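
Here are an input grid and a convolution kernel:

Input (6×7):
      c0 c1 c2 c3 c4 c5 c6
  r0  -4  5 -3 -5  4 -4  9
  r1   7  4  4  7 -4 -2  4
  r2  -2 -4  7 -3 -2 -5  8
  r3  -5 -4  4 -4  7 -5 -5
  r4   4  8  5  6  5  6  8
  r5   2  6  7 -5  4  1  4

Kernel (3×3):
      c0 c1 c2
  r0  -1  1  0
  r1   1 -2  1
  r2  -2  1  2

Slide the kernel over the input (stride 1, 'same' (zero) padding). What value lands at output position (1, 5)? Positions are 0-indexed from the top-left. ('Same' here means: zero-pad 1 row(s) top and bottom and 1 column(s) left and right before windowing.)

The receptive field on the zero-padded input at this output position is [4 -4 9 / -4 -2 4 / -2 -5 8]. Elementwise product with the kernel and sum: 4·-1 + -4·1 + -4·1 + -2·-2 + 4·1 + -2·-2 + -5·1 + 8·2.

11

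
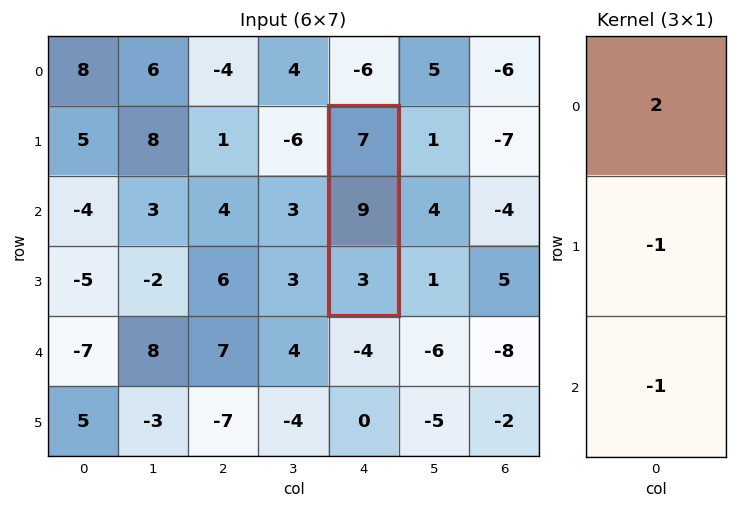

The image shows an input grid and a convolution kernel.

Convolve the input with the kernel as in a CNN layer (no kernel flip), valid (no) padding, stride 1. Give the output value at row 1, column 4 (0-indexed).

The receptive field on the input at this output position is [7 / 9 / 3]. Elementwise product with the kernel and sum: 7·2 + 9·-1 + 3·-1.

2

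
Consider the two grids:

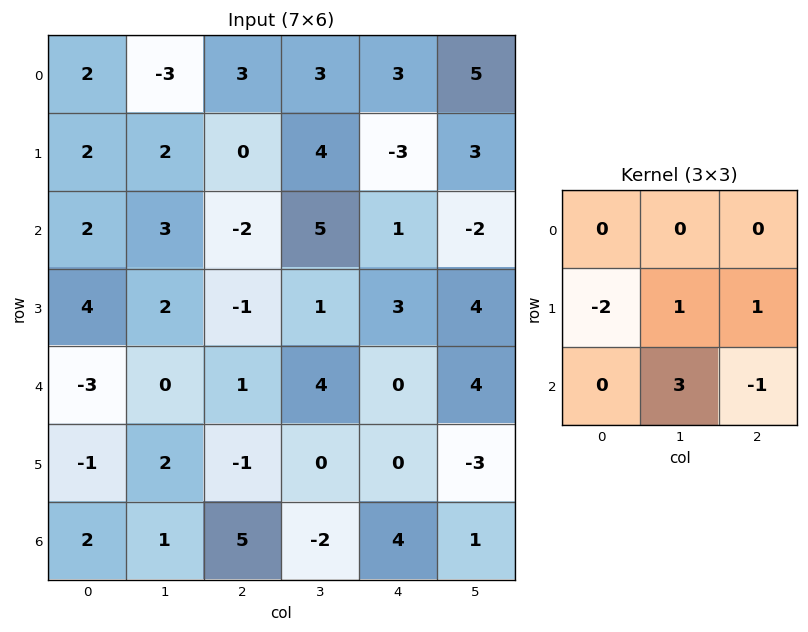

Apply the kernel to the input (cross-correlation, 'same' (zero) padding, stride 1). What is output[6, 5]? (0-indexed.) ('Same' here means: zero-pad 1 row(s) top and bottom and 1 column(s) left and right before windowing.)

The receptive field on the zero-padded input at this output position is [0 -3 0 / 4 1 0 / 0 0 0]. Elementwise product with the kernel and sum: 4·-2 + 1·1 + 0·1 + 0·3 + 0·-1.

-7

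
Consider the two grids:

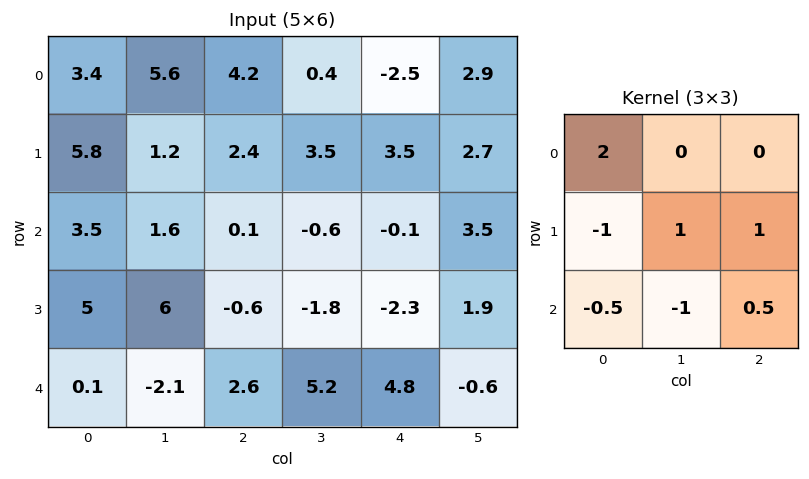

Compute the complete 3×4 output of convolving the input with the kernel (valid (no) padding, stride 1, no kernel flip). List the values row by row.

1.3 14.7 13.5 5.65
1 -3 4.95 15.15
10.75 -4.15 -7.4 -7.5

Output[0,0]: The receptive field on the input at this output position is [3.4 5.6 4.2 / 5.8 1.2 2.4 / 3.5 1.6 0.1]. Elementwise product with the kernel and sum: 3.4·2 + 5.8·-1 + 1.2·1 + 2.4·1 + 3.5·-0.5 + 1.6·-1 + 0.1·0.5.
Output[0,1]: The receptive field on the input at this output position is [5.6 4.2 0.4 / 1.2 2.4 3.5 / 1.6 0.1 -0.6]. Elementwise product with the kernel and sum: 5.6·2 + 1.2·-1 + 2.4·1 + 3.5·1 + 1.6·-0.5 + 0.1·-1 + -0.6·0.5.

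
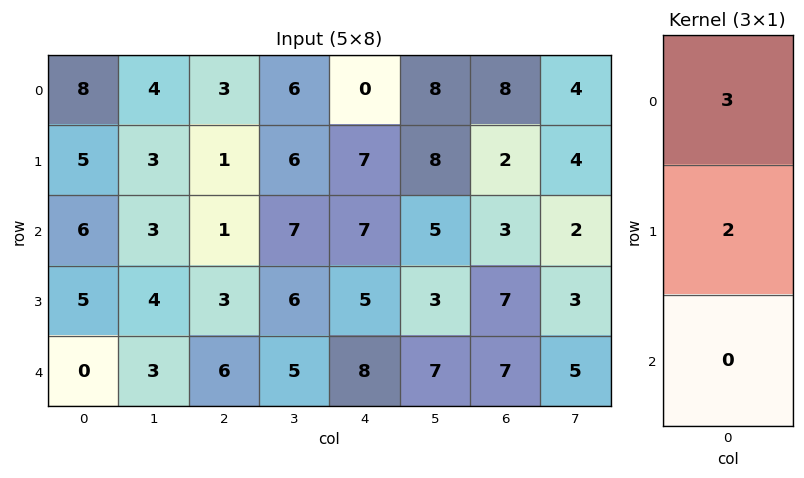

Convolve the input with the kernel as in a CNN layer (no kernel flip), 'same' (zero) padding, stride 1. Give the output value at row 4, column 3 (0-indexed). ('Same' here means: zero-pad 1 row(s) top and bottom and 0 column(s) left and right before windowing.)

28

The receptive field on the zero-padded input at this output position is [6 / 5 / 0]. Elementwise product with the kernel and sum: 6·3 + 5·2.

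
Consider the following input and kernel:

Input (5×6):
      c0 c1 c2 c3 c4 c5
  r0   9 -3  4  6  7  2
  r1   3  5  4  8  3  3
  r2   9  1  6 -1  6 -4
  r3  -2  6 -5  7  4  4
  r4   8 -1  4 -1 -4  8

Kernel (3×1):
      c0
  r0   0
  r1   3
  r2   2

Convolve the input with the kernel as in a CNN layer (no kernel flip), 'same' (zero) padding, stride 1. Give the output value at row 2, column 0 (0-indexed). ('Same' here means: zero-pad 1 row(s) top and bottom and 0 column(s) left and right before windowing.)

The receptive field on the zero-padded input at this output position is [3 / 9 / -2]. Elementwise product with the kernel and sum: 9·3 + -2·2.

23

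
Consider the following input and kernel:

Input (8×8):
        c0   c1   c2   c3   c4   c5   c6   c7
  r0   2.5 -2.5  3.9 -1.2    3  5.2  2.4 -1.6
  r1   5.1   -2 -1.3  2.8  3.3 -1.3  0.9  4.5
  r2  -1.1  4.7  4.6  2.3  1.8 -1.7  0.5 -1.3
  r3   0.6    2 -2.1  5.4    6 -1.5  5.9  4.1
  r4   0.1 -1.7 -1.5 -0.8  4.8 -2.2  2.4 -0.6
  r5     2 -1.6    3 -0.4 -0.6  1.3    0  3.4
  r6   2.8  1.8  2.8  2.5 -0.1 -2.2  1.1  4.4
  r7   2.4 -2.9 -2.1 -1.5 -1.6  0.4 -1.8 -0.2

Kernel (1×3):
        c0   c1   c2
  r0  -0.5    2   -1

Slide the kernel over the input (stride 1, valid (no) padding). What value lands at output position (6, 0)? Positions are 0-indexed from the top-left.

The receptive field on the input at this output position is [2.8 1.8 2.8]. Elementwise product with the kernel and sum: 2.8·-0.5 + 1.8·2 + 2.8·-1.

-0.6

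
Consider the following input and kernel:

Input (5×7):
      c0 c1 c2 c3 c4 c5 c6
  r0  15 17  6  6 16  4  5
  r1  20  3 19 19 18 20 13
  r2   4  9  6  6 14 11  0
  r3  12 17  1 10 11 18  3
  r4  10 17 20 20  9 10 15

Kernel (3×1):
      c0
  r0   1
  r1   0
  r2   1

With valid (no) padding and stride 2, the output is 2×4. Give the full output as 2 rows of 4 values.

Output[0,0]: The receptive field on the input at this output position is [15 / 20 / 4]. Elementwise product with the kernel and sum: 15·1 + 4·1.
Output[0,1]: The receptive field on the input at this output position is [6 / 19 / 6]. Elementwise product with the kernel and sum: 6·1 + 6·1.

19 12 30 5
14 26 23 15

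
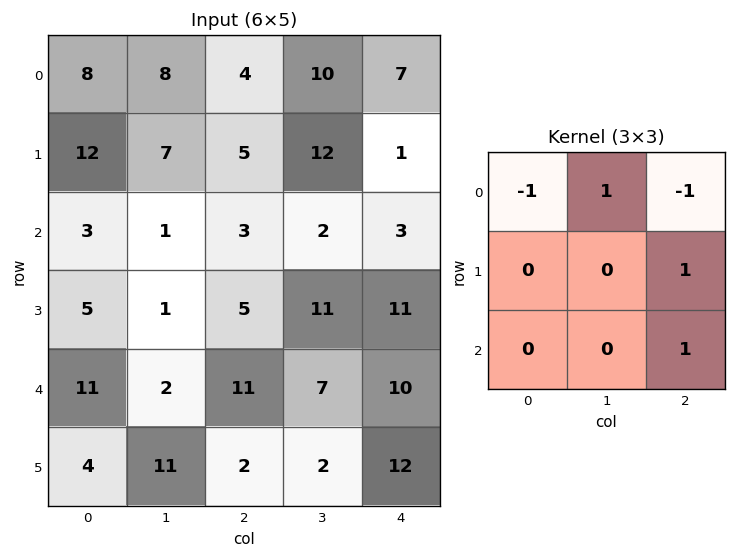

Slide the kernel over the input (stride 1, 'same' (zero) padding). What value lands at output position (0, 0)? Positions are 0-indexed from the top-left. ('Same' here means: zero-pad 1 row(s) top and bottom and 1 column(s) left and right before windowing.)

15

The receptive field on the zero-padded input at this output position is [0 0 0 / 0 8 8 / 0 12 7]. Elementwise product with the kernel and sum: 0·-1 + 0·1 + 0·-1 + 8·1 + 7·1.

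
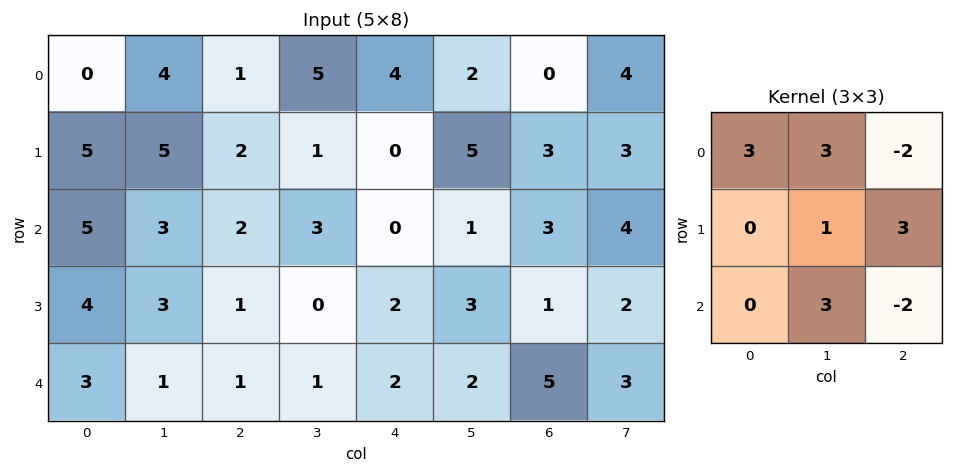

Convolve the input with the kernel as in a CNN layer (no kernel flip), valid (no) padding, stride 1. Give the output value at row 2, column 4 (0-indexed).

-1

The receptive field on the input at this output position is [0 1 3 / 2 3 1 / 2 2 5]. Elementwise product with the kernel and sum: 0·3 + 1·3 + 3·-2 + 3·1 + 1·3 + 2·3 + 5·-2.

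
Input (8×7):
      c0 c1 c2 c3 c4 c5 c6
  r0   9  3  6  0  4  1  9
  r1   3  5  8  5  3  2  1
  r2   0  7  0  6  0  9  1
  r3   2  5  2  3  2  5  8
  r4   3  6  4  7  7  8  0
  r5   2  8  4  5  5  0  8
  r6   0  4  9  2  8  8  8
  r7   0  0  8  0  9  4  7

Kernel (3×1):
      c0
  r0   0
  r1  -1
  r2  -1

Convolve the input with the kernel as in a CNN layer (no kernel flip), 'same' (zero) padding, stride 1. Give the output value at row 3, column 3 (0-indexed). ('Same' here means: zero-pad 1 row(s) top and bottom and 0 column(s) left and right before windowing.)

The receptive field on the zero-padded input at this output position is [6 / 3 / 7]. Elementwise product with the kernel and sum: 3·-1 + 7·-1.

-10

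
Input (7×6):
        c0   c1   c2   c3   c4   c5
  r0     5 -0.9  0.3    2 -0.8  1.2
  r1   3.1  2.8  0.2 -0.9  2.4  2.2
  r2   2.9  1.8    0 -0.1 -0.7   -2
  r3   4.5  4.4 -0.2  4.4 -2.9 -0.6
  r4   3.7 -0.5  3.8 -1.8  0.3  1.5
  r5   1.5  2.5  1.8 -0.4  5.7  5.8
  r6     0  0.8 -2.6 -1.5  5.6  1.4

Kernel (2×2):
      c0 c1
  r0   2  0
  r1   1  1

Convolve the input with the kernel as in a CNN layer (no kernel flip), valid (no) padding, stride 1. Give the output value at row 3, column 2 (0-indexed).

1.6

The receptive field on the input at this output position is [-0.2 4.4 / 3.8 -1.8]. Elementwise product with the kernel and sum: -0.2·2 + 3.8·1 + -1.8·1.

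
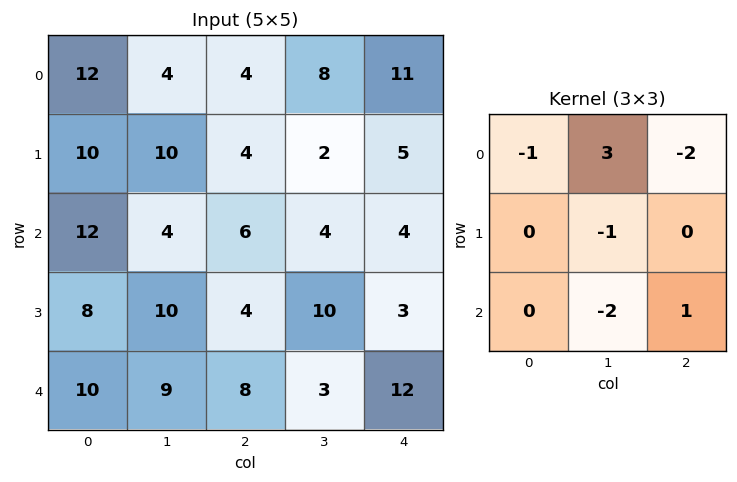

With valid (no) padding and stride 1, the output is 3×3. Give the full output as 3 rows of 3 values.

-20 -20 -8
-8 -6 -29
-32 -11 -6

Output[0,0]: The receptive field on the input at this output position is [12 4 4 / 10 10 4 / 12 4 6]. Elementwise product with the kernel and sum: 12·-1 + 4·3 + 4·-2 + 10·-1 + 4·-2 + 6·1.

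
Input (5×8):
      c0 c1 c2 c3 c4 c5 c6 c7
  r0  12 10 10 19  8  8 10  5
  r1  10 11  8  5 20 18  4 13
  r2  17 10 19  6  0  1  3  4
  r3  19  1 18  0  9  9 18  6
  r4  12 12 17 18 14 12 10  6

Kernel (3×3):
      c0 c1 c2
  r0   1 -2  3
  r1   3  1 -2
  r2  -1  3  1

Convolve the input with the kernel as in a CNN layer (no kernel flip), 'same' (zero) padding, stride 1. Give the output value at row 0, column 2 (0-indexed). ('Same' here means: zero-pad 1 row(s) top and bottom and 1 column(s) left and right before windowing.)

20

The receptive field on the zero-padded input at this output position is [0 0 0 / 10 10 19 / 11 8 5]. Elementwise product with the kernel and sum: 0·1 + 0·-2 + 0·3 + 10·3 + 10·1 + 19·-2 + 11·-1 + 8·3 + 5·1.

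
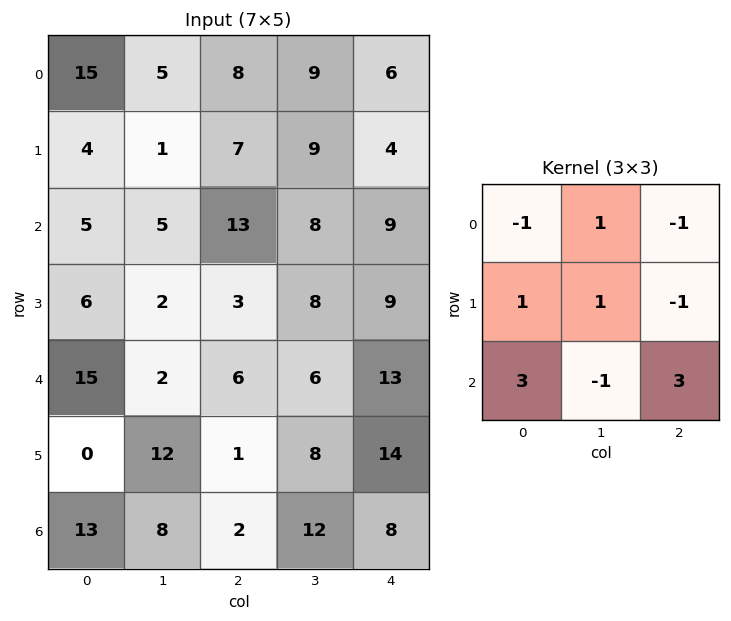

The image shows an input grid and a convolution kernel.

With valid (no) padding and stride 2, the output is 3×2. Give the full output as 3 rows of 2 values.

Output[0,0]: The receptive field on the input at this output position is [15 5 8 / 4 1 7 / 5 5 13]. Elementwise product with the kernel and sum: 15·-1 + 5·1 + 8·-1 + 4·1 + 1·1 + 7·-1 + 5·3 + 5·-1 + 13·3.
Output[0,1]: The receptive field on the input at this output position is [8 9 6 / 7 9 4 / 13 8 9]. Elementwise product with the kernel and sum: 8·-1 + 9·1 + 6·-1 + 7·1 + 9·1 + 4·-1 + 13·3 + 8·-1 + 9·3.

29 65
53 39
29 0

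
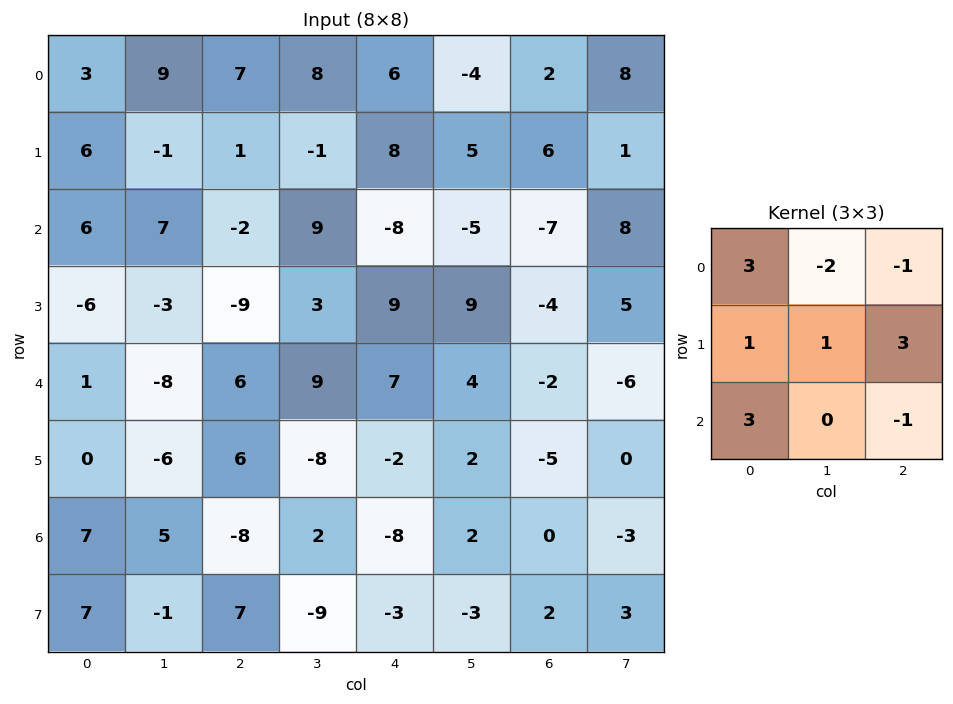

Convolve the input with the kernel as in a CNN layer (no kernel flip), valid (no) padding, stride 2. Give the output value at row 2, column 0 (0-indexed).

54

The receptive field on the input at this output position is [1 -8 6 / 0 -6 6 / 7 5 -8]. Elementwise product with the kernel and sum: 1·3 + -8·-2 + 6·-1 + 0·1 + -6·1 + 6·3 + 7·3 + -8·-1.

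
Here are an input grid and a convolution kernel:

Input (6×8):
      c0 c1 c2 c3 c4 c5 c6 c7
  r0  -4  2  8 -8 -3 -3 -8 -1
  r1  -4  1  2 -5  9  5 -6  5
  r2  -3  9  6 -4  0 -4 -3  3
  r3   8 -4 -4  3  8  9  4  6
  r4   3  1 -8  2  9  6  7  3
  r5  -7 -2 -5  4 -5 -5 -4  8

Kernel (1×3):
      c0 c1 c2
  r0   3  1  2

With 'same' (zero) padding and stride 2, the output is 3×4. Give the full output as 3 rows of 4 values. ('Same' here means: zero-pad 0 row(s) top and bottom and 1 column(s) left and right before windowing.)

Output[0,0]: The receptive field on the zero-padded input at this output position is [0 -4 2]. Elementwise product with the kernel and sum: 0·3 + -4·1 + 2·2.

0 -2 -33 -19
15 25 -20 -9
5 -1 27 31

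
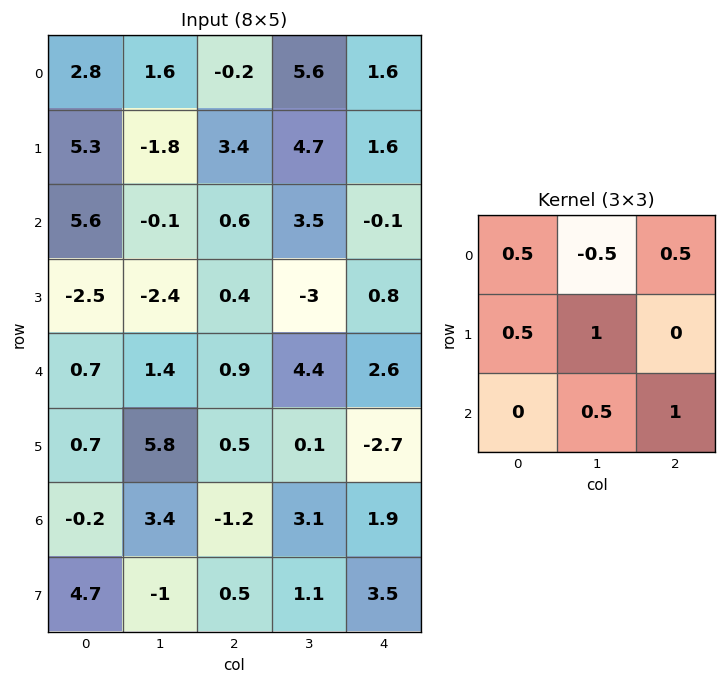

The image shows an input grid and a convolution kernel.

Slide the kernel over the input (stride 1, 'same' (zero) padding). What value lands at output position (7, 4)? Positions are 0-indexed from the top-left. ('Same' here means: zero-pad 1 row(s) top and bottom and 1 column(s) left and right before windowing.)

The receptive field on the zero-padded input at this output position is [3.1 1.9 0 / 1.1 3.5 0 / 0 0 0]. Elementwise product with the kernel and sum: 3.1·0.5 + 1.9·-0.5 + 0·0.5 + 1.1·0.5 + 3.5·1 + 0·0.5 + 0·1.

4.65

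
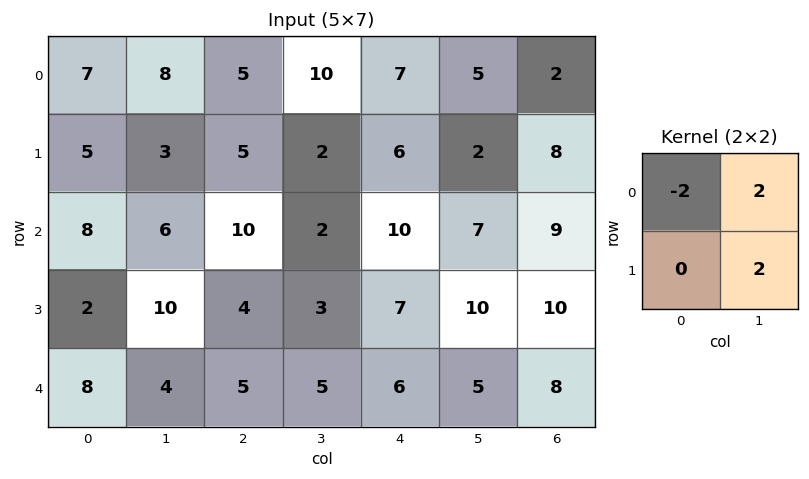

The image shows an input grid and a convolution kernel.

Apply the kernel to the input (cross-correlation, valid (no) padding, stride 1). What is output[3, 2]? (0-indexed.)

8

The receptive field on the input at this output position is [4 3 / 5 5]. Elementwise product with the kernel and sum: 4·-2 + 3·2 + 5·2.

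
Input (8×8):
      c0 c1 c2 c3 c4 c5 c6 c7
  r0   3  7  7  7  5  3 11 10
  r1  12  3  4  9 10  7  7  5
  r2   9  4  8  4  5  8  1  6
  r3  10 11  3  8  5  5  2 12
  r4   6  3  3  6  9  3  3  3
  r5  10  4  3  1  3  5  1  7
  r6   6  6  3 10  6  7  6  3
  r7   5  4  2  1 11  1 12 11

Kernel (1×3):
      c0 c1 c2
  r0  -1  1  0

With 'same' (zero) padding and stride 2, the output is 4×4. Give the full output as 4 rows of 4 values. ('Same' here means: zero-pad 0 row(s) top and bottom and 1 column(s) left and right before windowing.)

Output[0,0]: The receptive field on the zero-padded input at this output position is [0 3 7]. Elementwise product with the kernel and sum: 0·-1 + 3·1.

3 0 -2 8
9 4 1 -7
6 0 3 0
6 -3 -4 -1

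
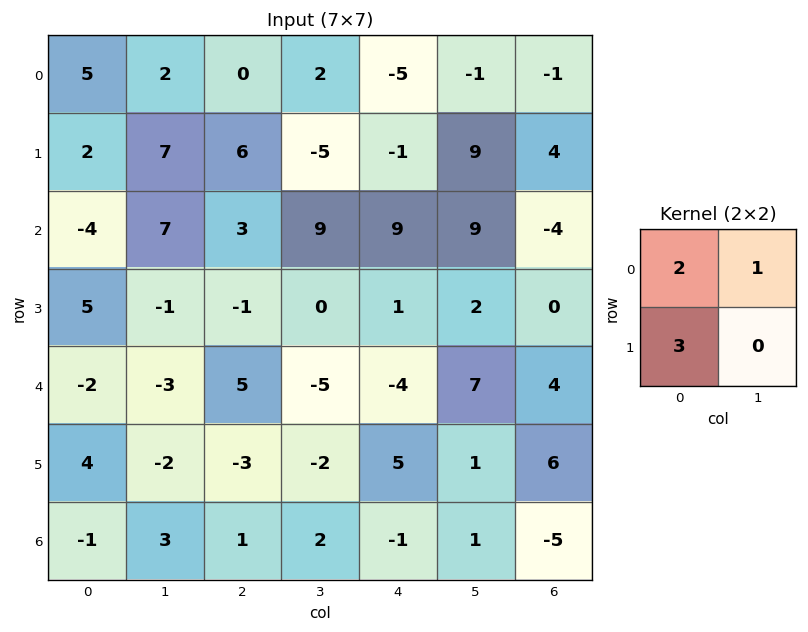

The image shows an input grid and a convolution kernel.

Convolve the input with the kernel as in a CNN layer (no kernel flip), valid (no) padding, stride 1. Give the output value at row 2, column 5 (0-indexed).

20

The receptive field on the input at this output position is [9 -4 / 2 0]. Elementwise product with the kernel and sum: 9·2 + -4·1 + 2·3.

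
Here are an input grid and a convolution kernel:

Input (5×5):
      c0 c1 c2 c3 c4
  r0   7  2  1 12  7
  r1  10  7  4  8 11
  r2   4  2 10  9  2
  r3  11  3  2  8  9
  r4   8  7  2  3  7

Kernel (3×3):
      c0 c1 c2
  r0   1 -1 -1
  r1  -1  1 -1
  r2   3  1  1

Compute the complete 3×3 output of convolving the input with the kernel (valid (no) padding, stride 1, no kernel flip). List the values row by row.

21 3 16
25 13 5
15 0 12

Output[0,0]: The receptive field on the input at this output position is [7 2 1 / 10 7 4 / 4 2 10]. Elementwise product with the kernel and sum: 7·1 + 2·-1 + 1·-1 + 10·-1 + 7·1 + 4·-1 + 4·3 + 2·1 + 10·1.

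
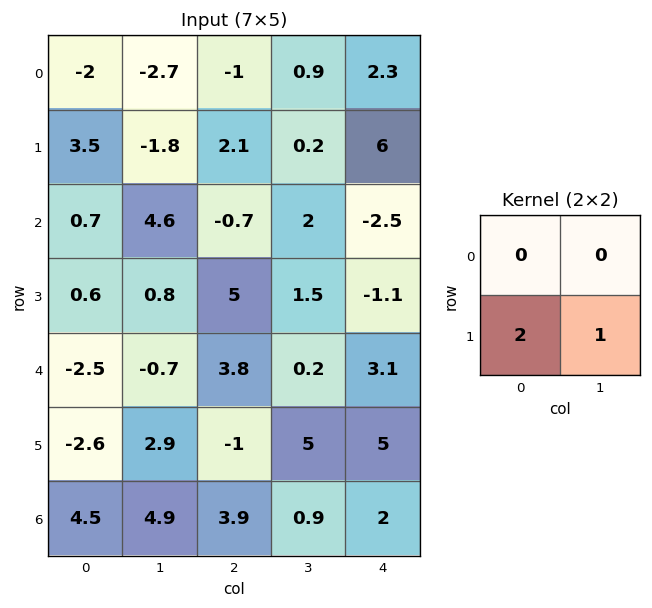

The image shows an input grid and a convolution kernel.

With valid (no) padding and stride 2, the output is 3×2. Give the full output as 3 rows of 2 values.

5.2 4.4
2 11.5
-2.3 3

Output[0,0]: The receptive field on the input at this output position is [-2 -2.7 / 3.5 -1.8]. Elementwise product with the kernel and sum: 3.5·2 + -1.8·1.
Output[0,1]: The receptive field on the input at this output position is [-1 0.9 / 2.1 0.2]. Elementwise product with the kernel and sum: 2.1·2 + 0.2·1.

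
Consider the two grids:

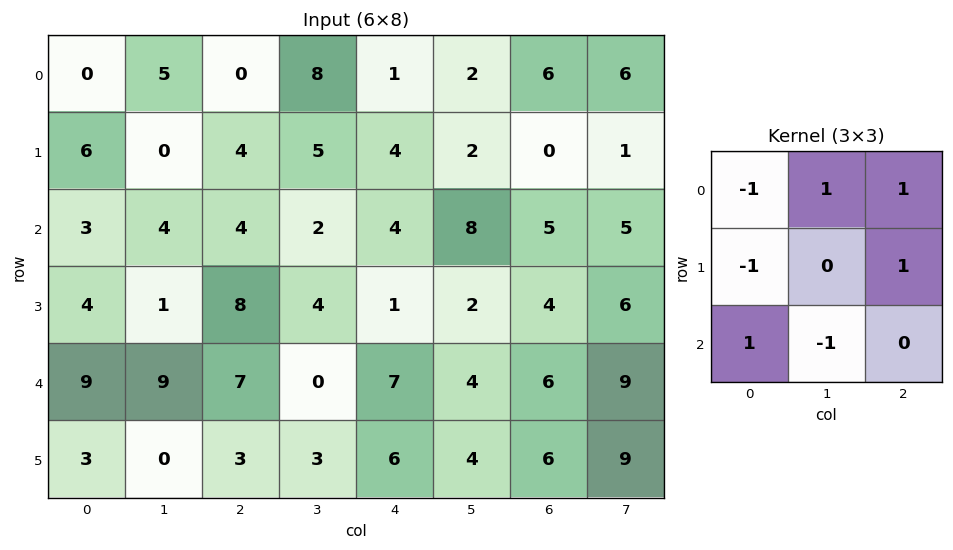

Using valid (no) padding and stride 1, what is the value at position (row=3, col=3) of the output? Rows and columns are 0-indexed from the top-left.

0

The receptive field on the input at this output position is [4 1 2 / 0 7 4 / 3 6 4]. Elementwise product with the kernel and sum: 4·-1 + 1·1 + 2·1 + 0·-1 + 4·1 + 3·1 + 6·-1.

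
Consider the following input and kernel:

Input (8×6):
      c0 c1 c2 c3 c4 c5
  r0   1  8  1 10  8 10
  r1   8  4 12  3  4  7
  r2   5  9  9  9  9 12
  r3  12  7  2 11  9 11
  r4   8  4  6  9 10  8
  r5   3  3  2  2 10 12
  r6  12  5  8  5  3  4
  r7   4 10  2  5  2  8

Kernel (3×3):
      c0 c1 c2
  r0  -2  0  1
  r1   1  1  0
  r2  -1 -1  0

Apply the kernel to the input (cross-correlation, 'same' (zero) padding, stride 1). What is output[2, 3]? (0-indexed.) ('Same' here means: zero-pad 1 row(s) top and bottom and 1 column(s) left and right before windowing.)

The receptive field on the zero-padded input at this output position is [12 3 4 / 9 9 9 / 2 11 9]. Elementwise product with the kernel and sum: 12·-2 + 4·1 + 9·1 + 9·1 + 2·-1 + 11·-1.

-15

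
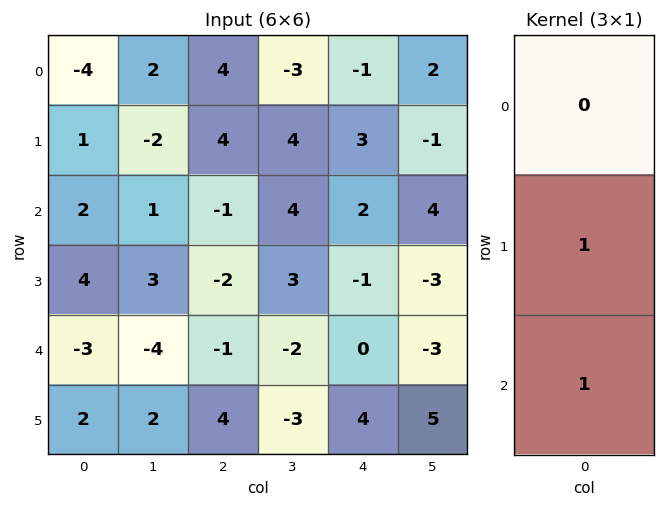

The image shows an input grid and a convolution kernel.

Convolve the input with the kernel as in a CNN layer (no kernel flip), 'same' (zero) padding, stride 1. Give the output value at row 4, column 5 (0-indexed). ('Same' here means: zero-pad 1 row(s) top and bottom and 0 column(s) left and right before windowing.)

2

The receptive field on the zero-padded input at this output position is [-3 / -3 / 5]. Elementwise product with the kernel and sum: -3·1 + 5·1.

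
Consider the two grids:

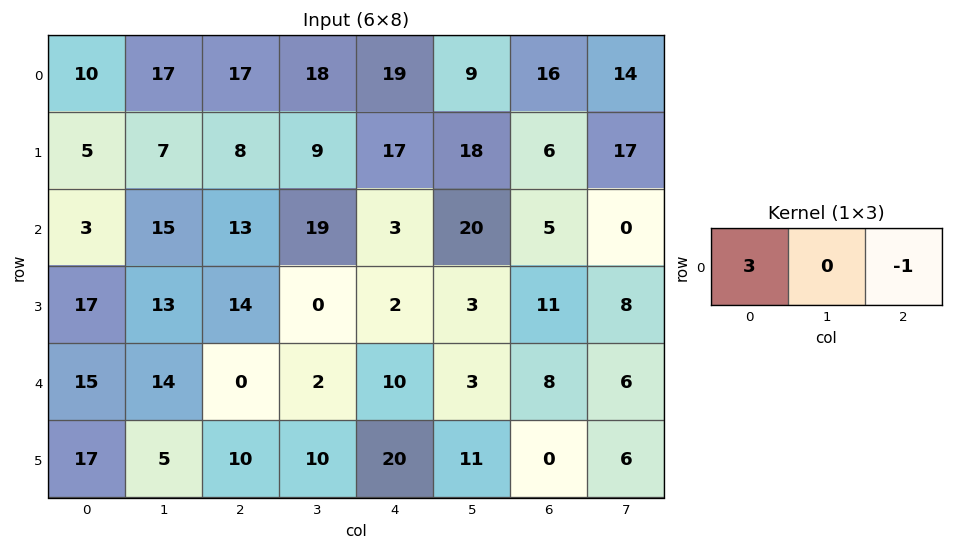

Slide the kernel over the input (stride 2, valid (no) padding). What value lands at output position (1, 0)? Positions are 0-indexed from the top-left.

The receptive field on the input at this output position is [3 15 13]. Elementwise product with the kernel and sum: 3·3 + 13·-1.

-4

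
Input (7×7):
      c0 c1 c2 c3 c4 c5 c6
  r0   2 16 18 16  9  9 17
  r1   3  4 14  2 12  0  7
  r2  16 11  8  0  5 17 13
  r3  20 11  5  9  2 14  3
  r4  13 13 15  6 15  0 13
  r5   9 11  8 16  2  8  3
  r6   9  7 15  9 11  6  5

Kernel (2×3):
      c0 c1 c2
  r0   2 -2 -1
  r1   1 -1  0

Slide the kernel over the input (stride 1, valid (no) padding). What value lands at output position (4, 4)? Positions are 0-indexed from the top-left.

The receptive field on the input at this output position is [15 0 13 / 2 8 3]. Elementwise product with the kernel and sum: 15·2 + 0·-2 + 13·-1 + 2·1 + 8·-1.

11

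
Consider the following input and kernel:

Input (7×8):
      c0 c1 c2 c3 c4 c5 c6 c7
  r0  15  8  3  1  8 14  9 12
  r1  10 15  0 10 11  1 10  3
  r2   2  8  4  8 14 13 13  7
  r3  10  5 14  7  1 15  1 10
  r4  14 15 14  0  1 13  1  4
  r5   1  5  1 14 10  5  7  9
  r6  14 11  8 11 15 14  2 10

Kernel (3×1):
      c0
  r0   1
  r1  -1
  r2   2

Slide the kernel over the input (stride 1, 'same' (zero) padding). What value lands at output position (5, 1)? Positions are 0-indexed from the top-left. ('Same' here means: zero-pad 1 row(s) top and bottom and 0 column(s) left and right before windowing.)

The receptive field on the zero-padded input at this output position is [15 / 5 / 11]. Elementwise product with the kernel and sum: 15·1 + 5·-1 + 11·2.

32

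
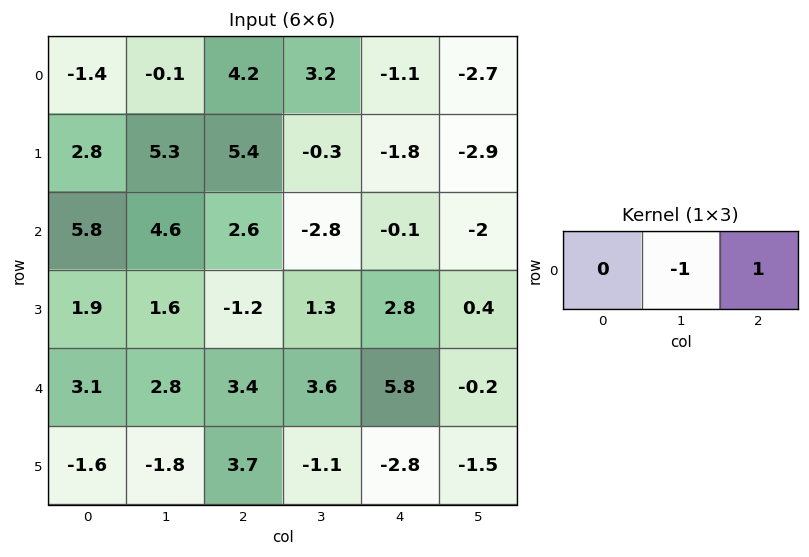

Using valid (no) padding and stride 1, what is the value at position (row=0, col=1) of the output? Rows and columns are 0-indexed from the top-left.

-1

The receptive field on the input at this output position is [-0.1 4.2 3.2]. Elementwise product with the kernel and sum: 4.2·-1 + 3.2·1.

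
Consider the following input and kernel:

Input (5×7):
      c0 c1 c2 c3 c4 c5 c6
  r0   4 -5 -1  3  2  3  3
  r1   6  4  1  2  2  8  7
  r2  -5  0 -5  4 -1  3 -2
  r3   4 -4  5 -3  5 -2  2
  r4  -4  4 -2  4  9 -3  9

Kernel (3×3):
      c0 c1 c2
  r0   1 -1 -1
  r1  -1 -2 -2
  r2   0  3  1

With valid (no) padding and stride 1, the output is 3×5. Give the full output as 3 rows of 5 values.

-11 -28 -4 -24 -29
9 15 -8 -3 -18
4 -1 4 23 -7

Output[0,0]: The receptive field on the input at this output position is [4 -5 -1 / 6 4 1 / -5 0 -5]. Elementwise product with the kernel and sum: 4·1 + -5·-1 + -1·-1 + 6·-1 + 4·-2 + 1·-2 + 0·3 + -5·1.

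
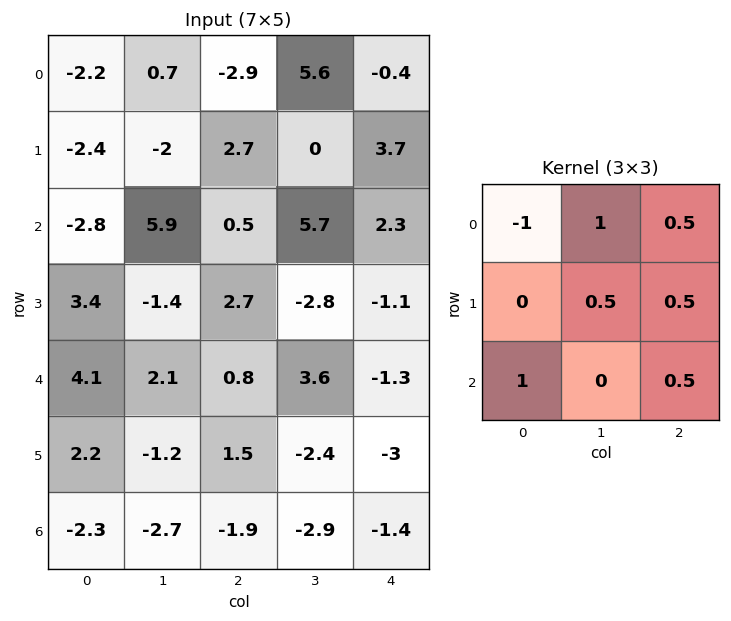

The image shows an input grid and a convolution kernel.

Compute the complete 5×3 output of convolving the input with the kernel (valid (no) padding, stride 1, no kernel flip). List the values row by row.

-0.75 9.3 11.8
9.7 5 5.3
14.1 1.3 4.55
0.95 2.5 -4.9
-4.7 -4.1 -3.15

Output[0,0]: The receptive field on the input at this output position is [-2.2 0.7 -2.9 / -2.4 -2 2.7 / -2.8 5.9 0.5]. Elementwise product with the kernel and sum: -2.2·-1 + 0.7·1 + -2.9·0.5 + -2·0.5 + 2.7·0.5 + -2.8·1 + 0.5·0.5.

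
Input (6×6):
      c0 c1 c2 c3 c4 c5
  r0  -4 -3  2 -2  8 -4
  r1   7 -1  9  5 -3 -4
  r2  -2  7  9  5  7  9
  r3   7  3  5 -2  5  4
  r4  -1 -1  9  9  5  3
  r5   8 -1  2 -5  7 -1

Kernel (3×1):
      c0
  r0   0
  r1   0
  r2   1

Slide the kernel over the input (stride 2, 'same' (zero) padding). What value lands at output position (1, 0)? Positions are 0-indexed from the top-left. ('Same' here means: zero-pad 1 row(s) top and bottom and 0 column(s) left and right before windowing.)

The receptive field on the zero-padded input at this output position is [7 / -2 / 7]. Elementwise product with the kernel and sum: 7·1.

7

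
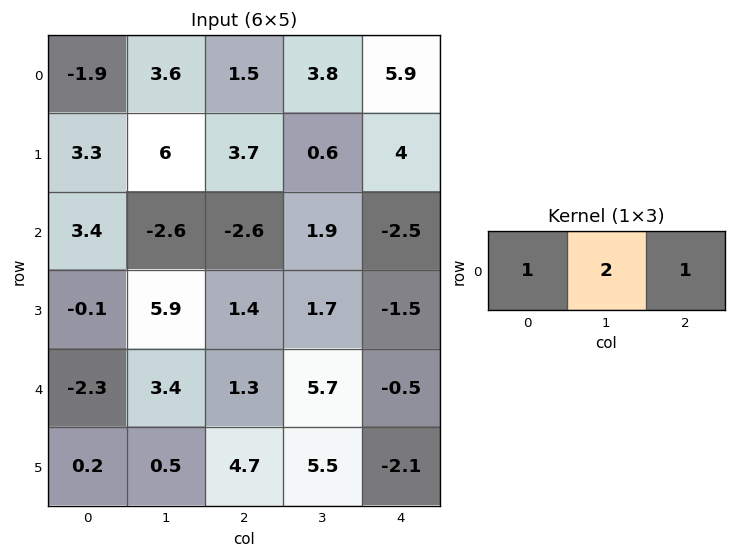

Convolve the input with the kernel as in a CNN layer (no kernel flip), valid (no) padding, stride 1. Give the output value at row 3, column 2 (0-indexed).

The receptive field on the input at this output position is [1.4 1.7 -1.5]. Elementwise product with the kernel and sum: 1.4·1 + 1.7·2 + -1.5·1.

3.3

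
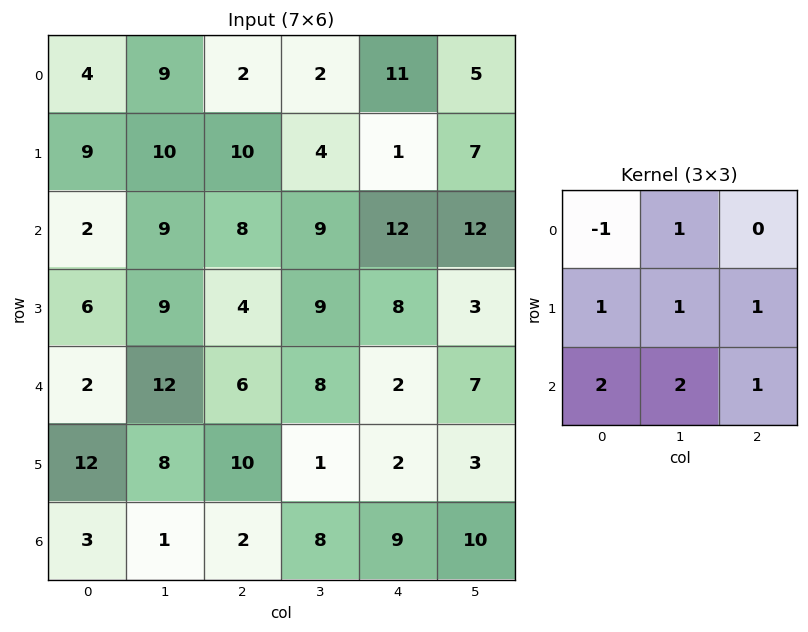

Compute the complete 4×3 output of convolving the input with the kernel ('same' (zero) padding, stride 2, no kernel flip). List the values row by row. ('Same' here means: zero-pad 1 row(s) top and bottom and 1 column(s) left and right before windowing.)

41 57 35
41 61 67
52 58 25
16 13 28

Output[0,0]: The receptive field on the zero-padded input at this output position is [0 0 0 / 0 4 9 / 0 9 10]. Elementwise product with the kernel and sum: 0·-1 + 0·1 + 0·1 + 4·1 + 9·1 + 0·2 + 9·2 + 10·1.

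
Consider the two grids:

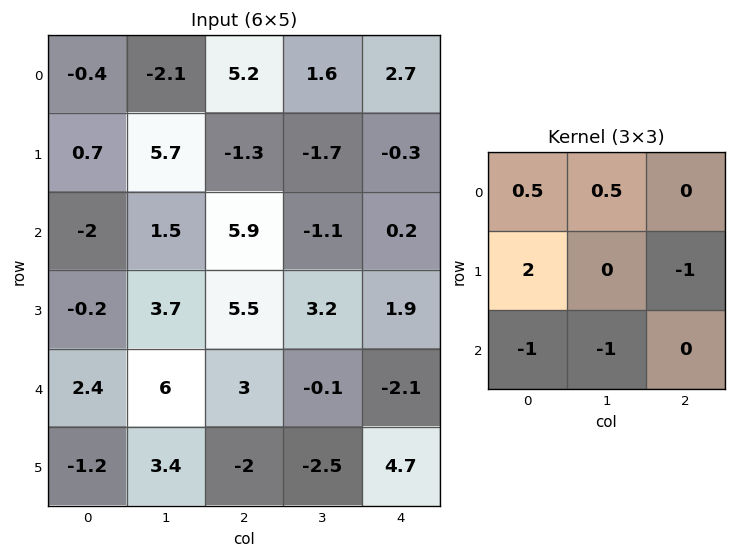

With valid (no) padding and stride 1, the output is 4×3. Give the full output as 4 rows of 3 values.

Output[0,0]: The receptive field on the input at this output position is [-0.4 -2.1 5.2 / 0.7 5.7 -1.3 / -2 1.5 5.9]. Elementwise product with the kernel and sum: -0.4·0.5 + -2.1·0.5 + 0.7·2 + -1.3·-1 + -2·-1 + 1.5·-1.
Output[0,1]: The receptive field on the input at this output position is [-2.1 5.2 1.6 / 5.7 -1.3 -1.7 / 1.5 5.9 -1.1]. Elementwise product with the kernel and sum: -2.1·0.5 + 5.2·0.5 + 5.7·2 + -1.7·-1 + 1.5·-1 + 5.9·-1.

1.95 7.25 -3.7
-10.2 -2.9 1.4
-14.55 -1.1 8.6
1.35 15.3 16.95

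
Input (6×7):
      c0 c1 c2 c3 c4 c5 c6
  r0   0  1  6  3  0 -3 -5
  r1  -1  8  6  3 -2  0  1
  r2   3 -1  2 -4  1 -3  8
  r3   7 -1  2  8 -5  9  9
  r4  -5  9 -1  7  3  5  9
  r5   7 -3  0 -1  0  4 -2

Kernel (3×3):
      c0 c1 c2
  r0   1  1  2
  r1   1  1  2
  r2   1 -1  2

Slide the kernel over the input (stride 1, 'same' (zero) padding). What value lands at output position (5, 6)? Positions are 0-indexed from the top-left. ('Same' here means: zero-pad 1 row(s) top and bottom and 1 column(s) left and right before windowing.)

16

The receptive field on the zero-padded input at this output position is [5 9 0 / 4 -2 0 / 0 0 0]. Elementwise product with the kernel and sum: 5·1 + 9·1 + 0·2 + 4·1 + -2·1 + 0·2 + 0·1 + 0·-1 + 0·2.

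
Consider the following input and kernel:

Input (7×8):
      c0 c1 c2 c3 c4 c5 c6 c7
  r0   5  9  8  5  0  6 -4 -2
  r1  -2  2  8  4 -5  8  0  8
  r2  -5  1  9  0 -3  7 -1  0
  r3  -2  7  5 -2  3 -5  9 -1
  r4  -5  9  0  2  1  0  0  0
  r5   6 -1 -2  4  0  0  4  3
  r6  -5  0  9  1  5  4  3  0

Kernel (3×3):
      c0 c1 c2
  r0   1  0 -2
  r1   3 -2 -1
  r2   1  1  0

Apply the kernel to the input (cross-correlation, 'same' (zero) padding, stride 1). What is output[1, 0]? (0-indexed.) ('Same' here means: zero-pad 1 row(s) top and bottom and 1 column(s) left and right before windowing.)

-21

The receptive field on the zero-padded input at this output position is [0 5 9 / 0 -2 2 / 0 -5 1]. Elementwise product with the kernel and sum: 0·1 + 9·-2 + 0·3 + -2·-2 + 2·-1 + 0·1 + -5·1.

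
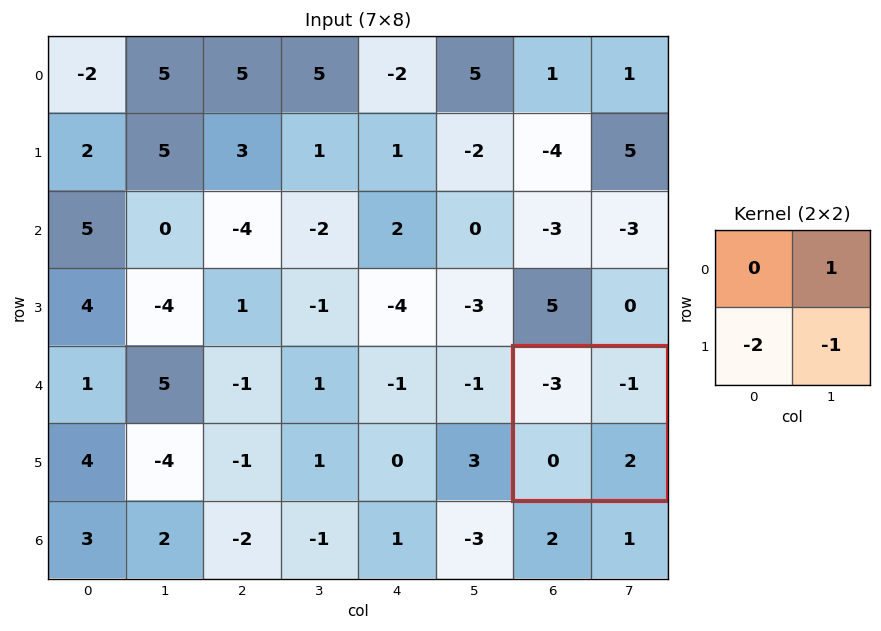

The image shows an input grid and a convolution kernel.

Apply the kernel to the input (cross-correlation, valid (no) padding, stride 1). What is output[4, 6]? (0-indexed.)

The receptive field on the input at this output position is [-3 -1 / 0 2]. Elementwise product with the kernel and sum: -1·1 + 0·-2 + 2·-1.

-3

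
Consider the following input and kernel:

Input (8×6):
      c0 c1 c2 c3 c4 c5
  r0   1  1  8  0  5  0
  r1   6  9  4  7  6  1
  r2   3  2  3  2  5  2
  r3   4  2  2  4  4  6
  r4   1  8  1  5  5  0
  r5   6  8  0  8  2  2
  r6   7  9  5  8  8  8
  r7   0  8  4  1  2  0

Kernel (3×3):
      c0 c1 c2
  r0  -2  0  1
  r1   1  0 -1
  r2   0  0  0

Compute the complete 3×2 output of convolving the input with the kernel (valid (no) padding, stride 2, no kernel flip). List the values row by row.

Output[0,0]: The receptive field on the input at this output position is [1 1 8 / 6 9 4 / 3 2 3]. Elementwise product with the kernel and sum: 1·-2 + 8·1 + 6·1 + 4·-1.

8 -13
-1 -3
5 1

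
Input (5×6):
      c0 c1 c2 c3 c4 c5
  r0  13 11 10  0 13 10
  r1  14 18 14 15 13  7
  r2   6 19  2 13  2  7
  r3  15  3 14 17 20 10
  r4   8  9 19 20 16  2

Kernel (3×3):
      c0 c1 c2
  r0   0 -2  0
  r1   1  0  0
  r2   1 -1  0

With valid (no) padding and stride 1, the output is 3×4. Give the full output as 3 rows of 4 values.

Output[0,0]: The receptive field on the input at this output position is [13 11 10 / 14 18 14 / 6 19 2]. Elementwise product with the kernel and sum: 11·-2 + 14·1 + 6·1 + 19·-1.

-21 15 3 0
-18 -20 -31 -16
-24 -11 -13 17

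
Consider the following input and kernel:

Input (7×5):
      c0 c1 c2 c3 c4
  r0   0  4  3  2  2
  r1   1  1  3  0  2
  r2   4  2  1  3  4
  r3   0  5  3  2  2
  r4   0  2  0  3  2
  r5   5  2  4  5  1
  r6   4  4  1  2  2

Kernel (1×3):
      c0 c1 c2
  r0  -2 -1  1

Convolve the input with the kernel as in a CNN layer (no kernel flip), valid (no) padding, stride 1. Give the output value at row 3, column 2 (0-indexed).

-6

The receptive field on the input at this output position is [3 2 2]. Elementwise product with the kernel and sum: 3·-2 + 2·-1 + 2·1.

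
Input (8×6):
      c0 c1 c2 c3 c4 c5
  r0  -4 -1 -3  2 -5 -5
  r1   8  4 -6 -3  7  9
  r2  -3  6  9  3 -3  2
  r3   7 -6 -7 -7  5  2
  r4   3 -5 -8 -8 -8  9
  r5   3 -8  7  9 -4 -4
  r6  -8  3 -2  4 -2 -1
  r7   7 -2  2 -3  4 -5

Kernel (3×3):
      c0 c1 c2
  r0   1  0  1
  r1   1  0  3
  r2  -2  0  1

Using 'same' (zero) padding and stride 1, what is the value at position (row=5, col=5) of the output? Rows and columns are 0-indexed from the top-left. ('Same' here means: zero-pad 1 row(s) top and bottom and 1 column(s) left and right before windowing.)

The receptive field on the zero-padded input at this output position is [-8 9 0 / -4 -4 0 / -2 -1 0]. Elementwise product with the kernel and sum: -8·1 + 0·1 + -4·1 + 0·3 + -2·-2 + 0·1.

-8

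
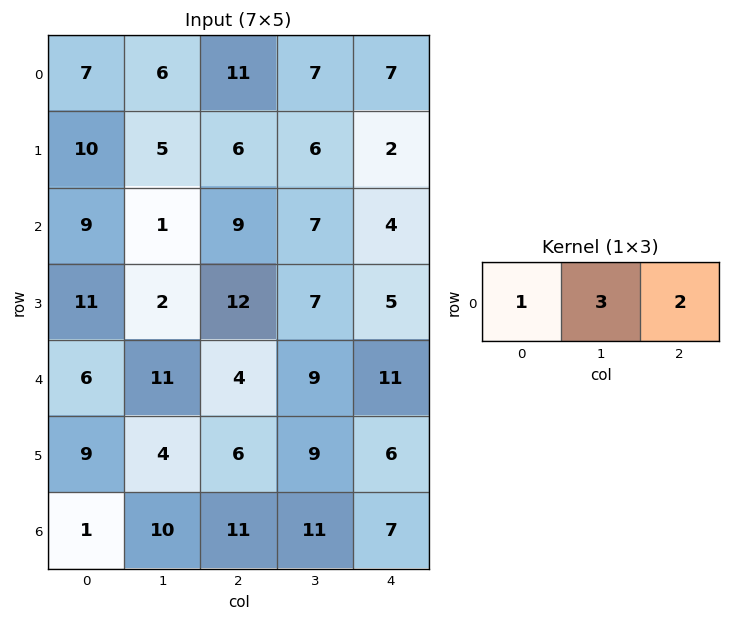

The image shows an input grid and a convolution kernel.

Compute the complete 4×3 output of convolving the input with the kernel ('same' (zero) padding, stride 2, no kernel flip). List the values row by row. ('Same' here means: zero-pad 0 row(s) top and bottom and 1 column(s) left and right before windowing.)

Output[0,0]: The receptive field on the zero-padded input at this output position is [0 7 6]. Elementwise product with the kernel and sum: 0·1 + 7·3 + 6·2.
Output[0,1]: The receptive field on the zero-padded input at this output position is [6 11 7]. Elementwise product with the kernel and sum: 6·1 + 11·3 + 7·2.

33 53 28
29 42 19
40 41 42
23 65 32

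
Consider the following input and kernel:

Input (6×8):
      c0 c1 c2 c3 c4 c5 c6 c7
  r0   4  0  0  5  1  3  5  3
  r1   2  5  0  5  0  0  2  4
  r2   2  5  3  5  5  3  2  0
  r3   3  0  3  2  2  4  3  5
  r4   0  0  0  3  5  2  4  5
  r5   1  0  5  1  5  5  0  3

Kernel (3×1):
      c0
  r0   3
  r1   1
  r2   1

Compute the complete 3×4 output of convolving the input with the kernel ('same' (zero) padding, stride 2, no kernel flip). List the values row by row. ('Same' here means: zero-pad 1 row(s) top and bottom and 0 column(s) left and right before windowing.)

Output[0,0]: The receptive field on the zero-padded input at this output position is [0 / 4 / 2]. Elementwise product with the kernel and sum: 0·3 + 4·1 + 2·1.
Output[0,1]: The receptive field on the zero-padded input at this output position is [0 / 0 / 0]. Elementwise product with the kernel and sum: 0·3 + 0·1 + 0·1.

6 0 1 7
11 6 7 11
10 14 16 13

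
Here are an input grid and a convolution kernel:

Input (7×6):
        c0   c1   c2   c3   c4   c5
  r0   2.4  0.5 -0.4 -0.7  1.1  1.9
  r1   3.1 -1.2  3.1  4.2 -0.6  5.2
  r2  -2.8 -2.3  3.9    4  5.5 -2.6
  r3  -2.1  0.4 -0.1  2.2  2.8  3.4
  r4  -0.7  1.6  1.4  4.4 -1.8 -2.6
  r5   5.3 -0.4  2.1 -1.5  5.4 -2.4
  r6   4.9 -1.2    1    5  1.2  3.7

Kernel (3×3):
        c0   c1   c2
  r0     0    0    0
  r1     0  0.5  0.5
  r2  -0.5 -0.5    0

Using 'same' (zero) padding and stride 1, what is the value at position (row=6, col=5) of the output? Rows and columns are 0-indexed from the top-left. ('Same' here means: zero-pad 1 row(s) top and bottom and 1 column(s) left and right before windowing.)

The receptive field on the zero-padded input at this output position is [5.4 -2.4 0 / 1.2 3.7 0 / 0 0 0]. Elementwise product with the kernel and sum: 3.7·0.5 + 0·0.5 + 0·-0.5 + 0·-0.5.

1.85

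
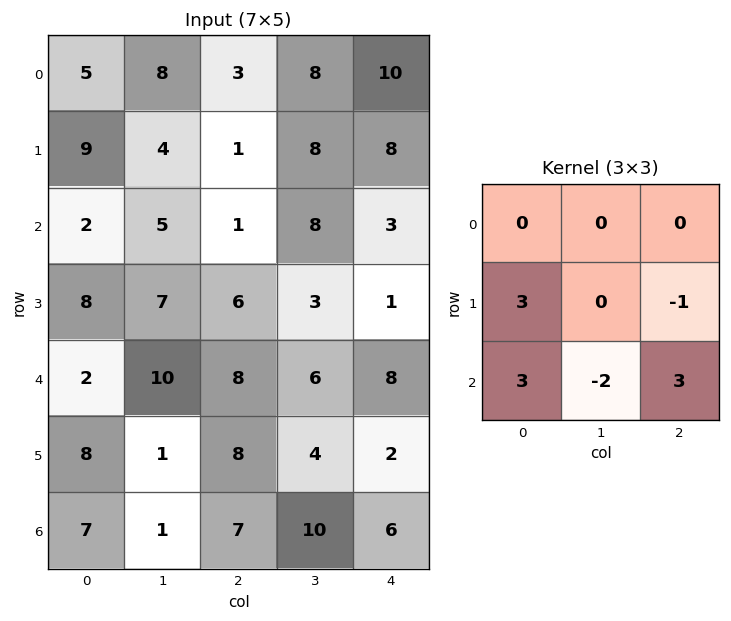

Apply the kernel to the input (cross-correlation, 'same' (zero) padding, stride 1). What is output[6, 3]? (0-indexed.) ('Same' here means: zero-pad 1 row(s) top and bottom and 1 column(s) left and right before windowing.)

15

The receptive field on the zero-padded input at this output position is [8 4 2 / 7 10 6 / 0 0 0]. Elementwise product with the kernel and sum: 7·3 + 6·-1 + 0·3 + 0·-2 + 0·3.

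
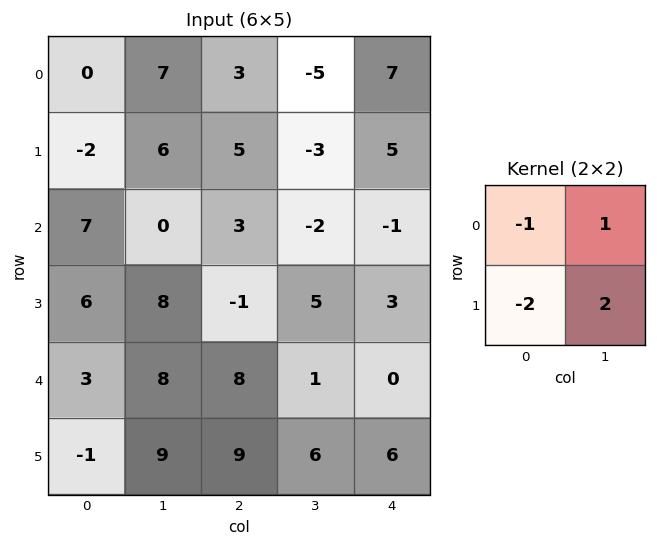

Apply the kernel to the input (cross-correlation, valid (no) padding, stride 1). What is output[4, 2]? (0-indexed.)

-13

The receptive field on the input at this output position is [8 1 / 9 6]. Elementwise product with the kernel and sum: 8·-1 + 1·1 + 9·-2 + 6·2.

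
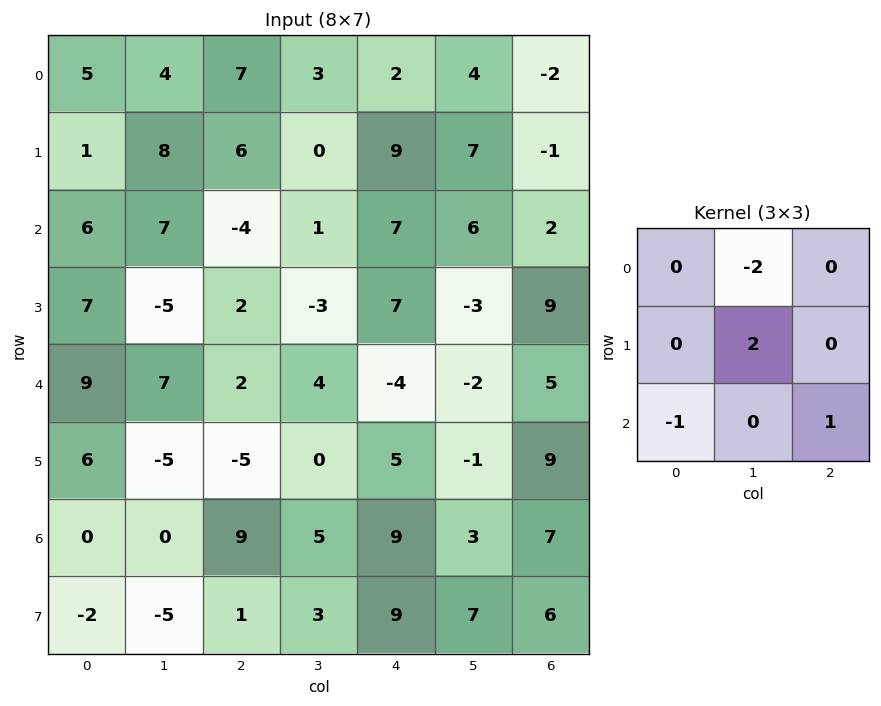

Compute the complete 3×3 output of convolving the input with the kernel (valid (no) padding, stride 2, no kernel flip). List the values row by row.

-2 5 1
-31 -14 -9
-15 -8 0

Output[0,0]: The receptive field on the input at this output position is [5 4 7 / 1 8 6 / 6 7 -4]. Elementwise product with the kernel and sum: 4·-2 + 8·2 + 6·-1 + -4·1.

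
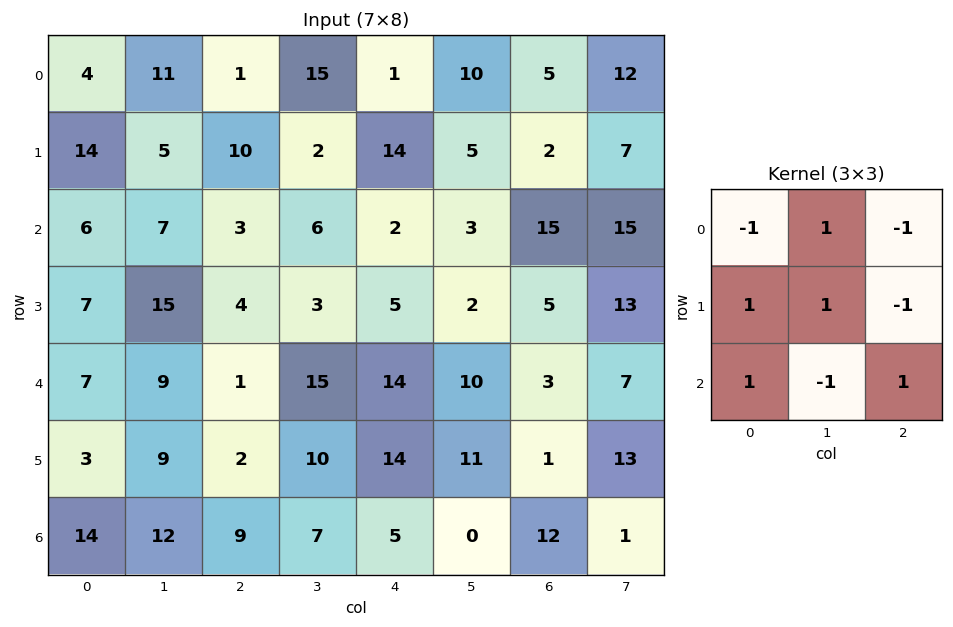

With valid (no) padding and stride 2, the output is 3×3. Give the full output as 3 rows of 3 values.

17 10 35
15 3 -5
22 5 34

Output[0,0]: The receptive field on the input at this output position is [4 11 1 / 14 5 10 / 6 7 3]. Elementwise product with the kernel and sum: 4·-1 + 11·1 + 1·-1 + 14·1 + 5·1 + 10·-1 + 6·1 + 7·-1 + 3·1.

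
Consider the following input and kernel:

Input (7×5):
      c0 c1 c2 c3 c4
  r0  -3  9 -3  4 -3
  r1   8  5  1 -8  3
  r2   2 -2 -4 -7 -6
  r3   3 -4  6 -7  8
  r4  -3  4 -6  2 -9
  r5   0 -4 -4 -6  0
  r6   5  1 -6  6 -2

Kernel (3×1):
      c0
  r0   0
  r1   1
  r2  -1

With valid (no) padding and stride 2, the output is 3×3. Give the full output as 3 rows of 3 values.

Output[0,0]: The receptive field on the input at this output position is [-3 / 8 / 2]. Elementwise product with the kernel and sum: 8·1 + 2·-1.
Output[0,1]: The receptive field on the input at this output position is [-3 / 1 / -4]. Elementwise product with the kernel and sum: 1·1 + -4·-1.

6 5 9
6 12 17
-5 2 2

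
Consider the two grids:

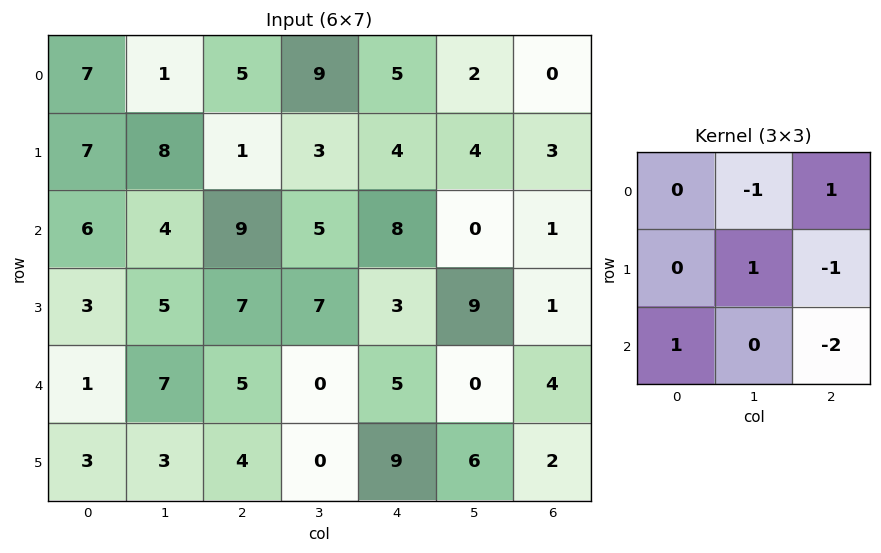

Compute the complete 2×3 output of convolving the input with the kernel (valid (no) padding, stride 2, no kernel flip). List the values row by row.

-1 -12 5
-6 2 6

Output[0,0]: The receptive field on the input at this output position is [7 1 5 / 7 8 1 / 6 4 9]. Elementwise product with the kernel and sum: 1·-1 + 5·1 + 8·1 + 1·-1 + 6·1 + 9·-2.
Output[0,1]: The receptive field on the input at this output position is [5 9 5 / 1 3 4 / 9 5 8]. Elementwise product with the kernel and sum: 9·-1 + 5·1 + 3·1 + 4·-1 + 9·1 + 8·-2.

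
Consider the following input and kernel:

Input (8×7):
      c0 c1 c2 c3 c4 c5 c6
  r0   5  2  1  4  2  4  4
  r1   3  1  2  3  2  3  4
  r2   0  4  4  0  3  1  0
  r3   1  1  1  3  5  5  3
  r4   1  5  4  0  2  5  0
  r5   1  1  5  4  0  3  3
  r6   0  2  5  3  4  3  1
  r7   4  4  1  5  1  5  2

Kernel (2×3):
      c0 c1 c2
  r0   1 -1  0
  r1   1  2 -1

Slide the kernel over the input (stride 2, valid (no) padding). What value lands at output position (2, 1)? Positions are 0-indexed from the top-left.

17

The receptive field on the input at this output position is [4 0 2 / 5 4 0]. Elementwise product with the kernel and sum: 4·1 + 0·-1 + 5·1 + 4·2 + 0·-1.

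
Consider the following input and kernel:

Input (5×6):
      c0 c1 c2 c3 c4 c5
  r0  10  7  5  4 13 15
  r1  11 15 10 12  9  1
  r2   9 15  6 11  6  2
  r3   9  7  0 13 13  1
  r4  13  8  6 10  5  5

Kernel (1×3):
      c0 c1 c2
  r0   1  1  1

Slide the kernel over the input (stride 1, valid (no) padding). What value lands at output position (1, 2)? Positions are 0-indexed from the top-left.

31

The receptive field on the input at this output position is [10 12 9]. Elementwise product with the kernel and sum: 10·1 + 12·1 + 9·1.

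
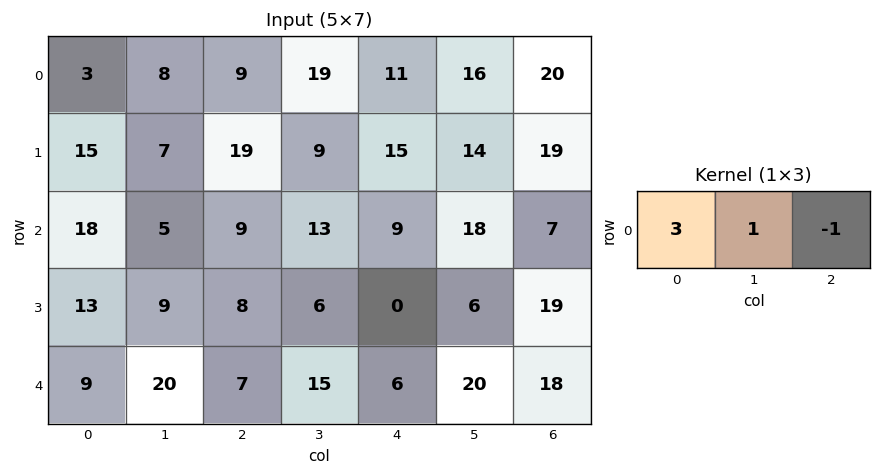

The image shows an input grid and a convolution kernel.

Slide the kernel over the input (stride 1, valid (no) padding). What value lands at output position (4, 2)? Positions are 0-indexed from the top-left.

30

The receptive field on the input at this output position is [7 15 6]. Elementwise product with the kernel and sum: 7·3 + 15·1 + 6·-1.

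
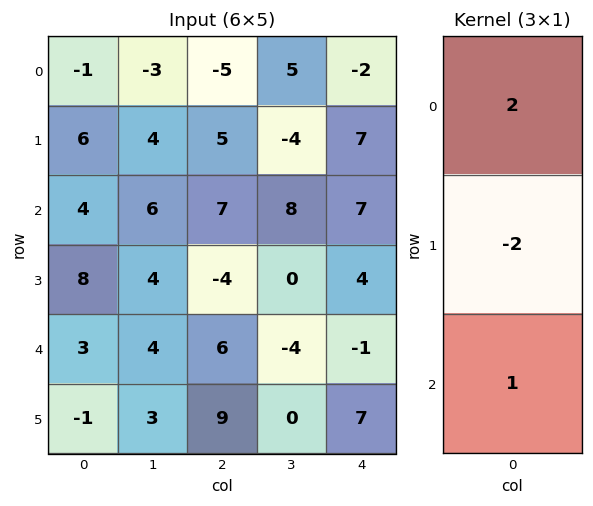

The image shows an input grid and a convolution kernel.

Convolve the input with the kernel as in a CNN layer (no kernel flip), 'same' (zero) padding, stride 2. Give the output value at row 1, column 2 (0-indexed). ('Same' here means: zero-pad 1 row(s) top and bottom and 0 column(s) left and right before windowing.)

4

The receptive field on the zero-padded input at this output position is [7 / 7 / 4]. Elementwise product with the kernel and sum: 7·2 + 7·-2 + 4·1.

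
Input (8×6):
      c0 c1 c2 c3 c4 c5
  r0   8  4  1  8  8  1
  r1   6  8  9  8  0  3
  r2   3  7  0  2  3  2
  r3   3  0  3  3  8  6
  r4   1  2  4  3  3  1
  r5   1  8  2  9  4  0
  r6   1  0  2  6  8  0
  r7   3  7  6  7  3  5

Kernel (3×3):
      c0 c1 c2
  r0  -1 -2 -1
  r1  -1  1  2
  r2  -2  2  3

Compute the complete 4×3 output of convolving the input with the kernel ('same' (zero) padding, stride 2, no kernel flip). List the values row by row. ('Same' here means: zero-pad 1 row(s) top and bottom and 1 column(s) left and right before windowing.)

52 39 -5
3 -22 22
25 14 -33
18 12 -8

Output[0,0]: The receptive field on the zero-padded input at this output position is [0 0 0 / 0 8 4 / 0 6 8]. Elementwise product with the kernel and sum: 0·-1 + 0·-2 + 0·-1 + 0·-1 + 8·1 + 4·2 + 0·-2 + 6·2 + 8·3.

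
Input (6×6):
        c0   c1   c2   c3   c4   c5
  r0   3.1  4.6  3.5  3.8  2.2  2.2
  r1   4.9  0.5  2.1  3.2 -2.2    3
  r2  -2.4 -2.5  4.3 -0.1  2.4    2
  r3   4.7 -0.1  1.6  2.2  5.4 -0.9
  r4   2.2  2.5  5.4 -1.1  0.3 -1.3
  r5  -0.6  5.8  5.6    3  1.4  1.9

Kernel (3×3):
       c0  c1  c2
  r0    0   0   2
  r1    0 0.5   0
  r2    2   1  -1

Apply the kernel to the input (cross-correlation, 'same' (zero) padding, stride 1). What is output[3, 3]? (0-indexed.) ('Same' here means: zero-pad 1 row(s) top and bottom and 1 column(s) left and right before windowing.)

15.3

The receptive field on the zero-padded input at this output position is [4.3 -0.1 2.4 / 1.6 2.2 5.4 / 5.4 -1.1 0.3]. Elementwise product with the kernel and sum: 2.4·2 + 2.2·0.5 + 5.4·2 + -1.1·1 + 0.3·-1.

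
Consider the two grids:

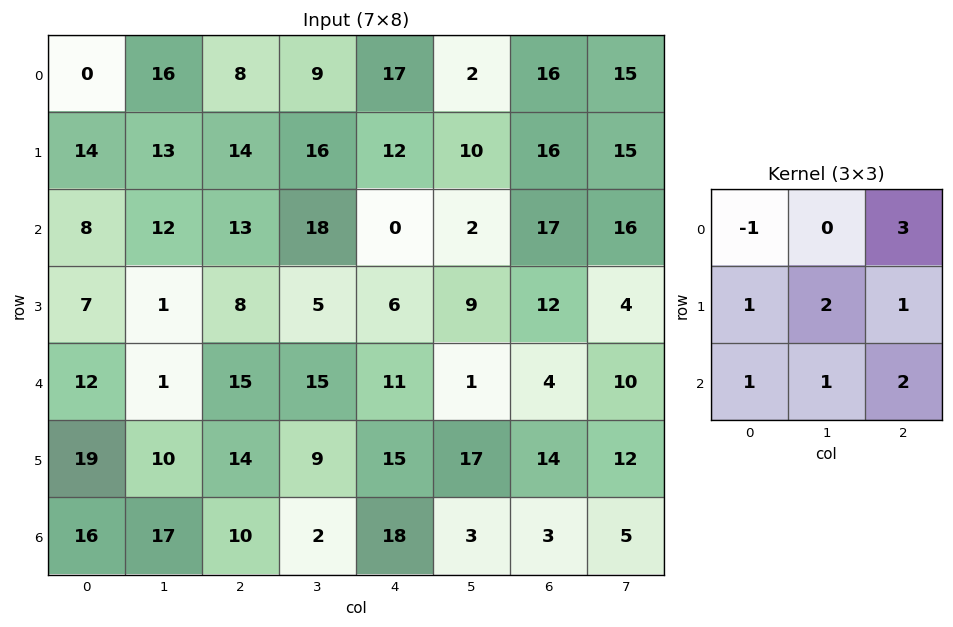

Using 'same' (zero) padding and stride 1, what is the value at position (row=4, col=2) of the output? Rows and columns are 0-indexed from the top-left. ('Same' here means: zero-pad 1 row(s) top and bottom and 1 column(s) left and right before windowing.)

102

The receptive field on the zero-padded input at this output position is [1 8 5 / 1 15 15 / 10 14 9]. Elementwise product with the kernel and sum: 1·-1 + 5·3 + 1·1 + 15·2 + 15·1 + 10·1 + 14·1 + 9·2.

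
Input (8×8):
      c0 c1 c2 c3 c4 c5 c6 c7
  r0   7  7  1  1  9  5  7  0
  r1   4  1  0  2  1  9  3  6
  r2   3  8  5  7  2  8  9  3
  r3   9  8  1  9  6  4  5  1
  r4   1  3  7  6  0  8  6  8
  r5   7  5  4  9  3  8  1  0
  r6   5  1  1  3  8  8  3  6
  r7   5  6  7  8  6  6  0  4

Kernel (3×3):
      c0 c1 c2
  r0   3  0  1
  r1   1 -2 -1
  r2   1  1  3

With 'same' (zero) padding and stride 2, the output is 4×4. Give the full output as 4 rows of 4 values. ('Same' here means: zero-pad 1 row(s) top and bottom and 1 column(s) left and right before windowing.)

-14 11 8 21
20 32 37 32
25 52 65 10
17 57 46 38

Output[0,0]: The receptive field on the zero-padded input at this output position is [0 0 0 / 0 7 7 / 0 4 1]. Elementwise product with the kernel and sum: 0·3 + 0·1 + 0·1 + 7·-2 + 7·-1 + 0·1 + 4·1 + 1·3.
Output[0,1]: The receptive field on the zero-padded input at this output position is [0 0 0 / 7 1 1 / 1 0 2]. Elementwise product with the kernel and sum: 0·3 + 0·1 + 7·1 + 1·-2 + 1·-1 + 1·1 + 0·1 + 2·3.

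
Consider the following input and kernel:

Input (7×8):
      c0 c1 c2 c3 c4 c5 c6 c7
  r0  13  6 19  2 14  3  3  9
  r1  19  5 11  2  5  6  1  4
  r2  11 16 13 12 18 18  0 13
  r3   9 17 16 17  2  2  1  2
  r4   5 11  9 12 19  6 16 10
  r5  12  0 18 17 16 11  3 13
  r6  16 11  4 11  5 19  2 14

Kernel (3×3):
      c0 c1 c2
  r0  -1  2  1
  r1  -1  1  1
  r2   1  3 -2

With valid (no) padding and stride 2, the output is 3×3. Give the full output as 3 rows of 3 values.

Output[0,0]: The receptive field on the input at this output position is [13 6 19 / 19 5 11 / 11 16 13]. Elementwise product with the kernel and sum: 13·-1 + 6·2 + 19·1 + 19·-1 + 5·1 + 11·1 + 11·1 + 16·3 + 13·-2.
Output[0,1]: The receptive field on the input at this output position is [19 2 14 / 11 2 5 / 13 12 18]. Elementwise product with the kernel and sum: 19·-1 + 2·2 + 14·1 + 11·-1 + 2·1 + 5·1 + 13·1 + 12·3 + 18·-2.

48 8 69
78 39 24
73 76 65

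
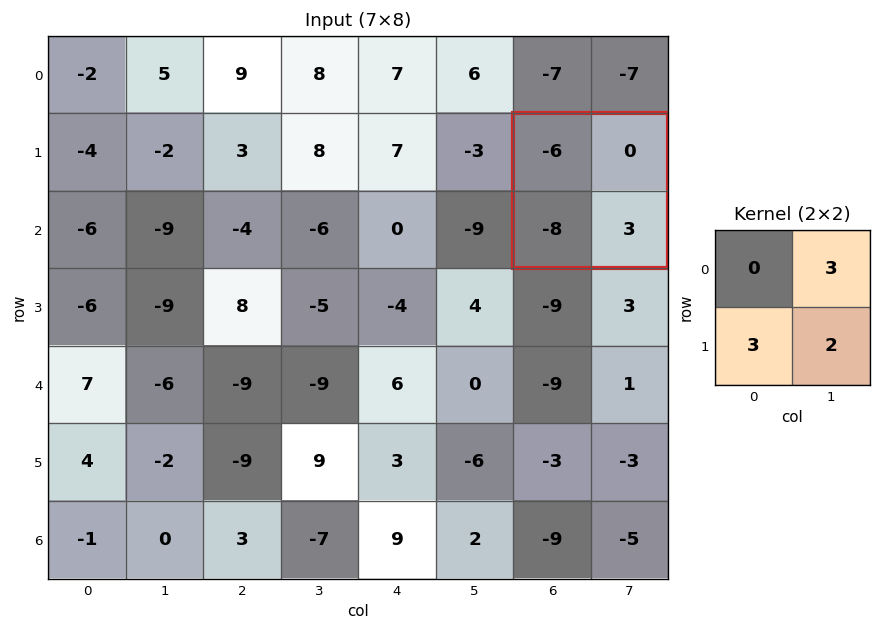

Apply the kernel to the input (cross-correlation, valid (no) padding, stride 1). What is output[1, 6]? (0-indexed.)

-18

The receptive field on the input at this output position is [-6 0 / -8 3]. Elementwise product with the kernel and sum: 0·3 + -8·3 + 3·2.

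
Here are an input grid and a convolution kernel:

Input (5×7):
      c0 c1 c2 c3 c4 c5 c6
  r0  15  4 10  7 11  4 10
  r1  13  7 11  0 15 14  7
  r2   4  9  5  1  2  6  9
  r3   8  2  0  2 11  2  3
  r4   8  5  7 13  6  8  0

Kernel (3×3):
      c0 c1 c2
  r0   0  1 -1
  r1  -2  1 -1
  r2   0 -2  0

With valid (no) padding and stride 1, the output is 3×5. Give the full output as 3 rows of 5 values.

Output[0,0]: The receptive field on the input at this output position is [15 4 10 / 13 7 11 / 4 9 5]. Elementwise product with the kernel and sum: 4·1 + 10·-1 + 13·-2 + 7·1 + 11·-1 + 9·-2.

-54 -10 -43 4 -41
-12 -3 -30 -27 -4
-20 -16 -36 -11 -42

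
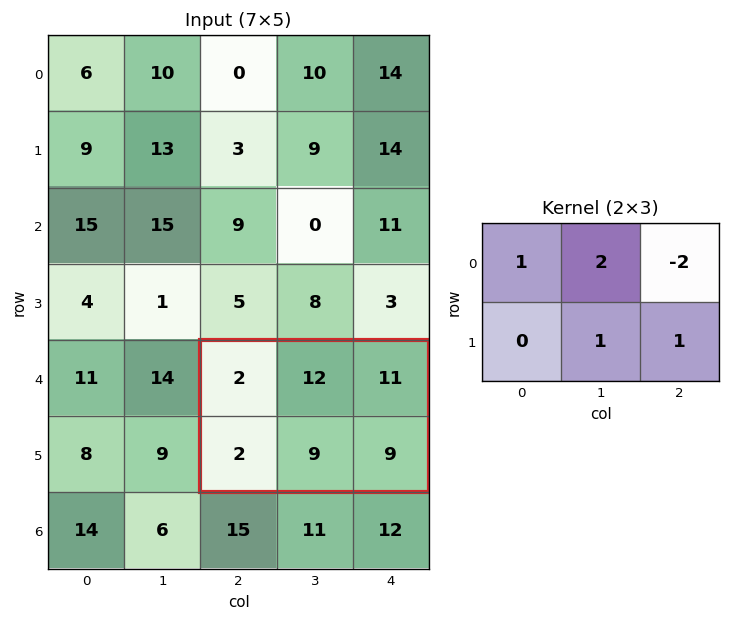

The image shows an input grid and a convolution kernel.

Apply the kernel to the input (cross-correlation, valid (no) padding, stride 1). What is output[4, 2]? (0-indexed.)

22

The receptive field on the input at this output position is [2 12 11 / 2 9 9]. Elementwise product with the kernel and sum: 2·1 + 12·2 + 11·-2 + 9·1 + 9·1.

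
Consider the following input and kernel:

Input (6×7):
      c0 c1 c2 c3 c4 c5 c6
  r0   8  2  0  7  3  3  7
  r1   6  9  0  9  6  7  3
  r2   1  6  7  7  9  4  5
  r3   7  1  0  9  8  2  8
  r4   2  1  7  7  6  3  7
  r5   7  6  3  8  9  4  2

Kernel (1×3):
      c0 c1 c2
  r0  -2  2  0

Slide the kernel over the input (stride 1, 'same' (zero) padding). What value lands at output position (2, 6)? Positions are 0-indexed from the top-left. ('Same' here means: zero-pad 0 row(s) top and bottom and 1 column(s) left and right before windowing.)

2

The receptive field on the zero-padded input at this output position is [4 5 0]. Elementwise product with the kernel and sum: 4·-2 + 5·2.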